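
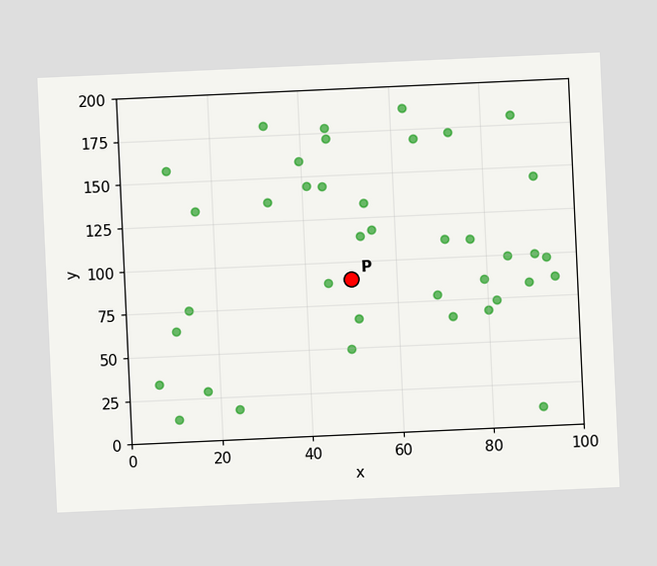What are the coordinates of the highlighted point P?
The chart is tilted about 3° counter-clockwise. Following the gridlines from P to each axis, P sits at (50, 90).

(50, 90)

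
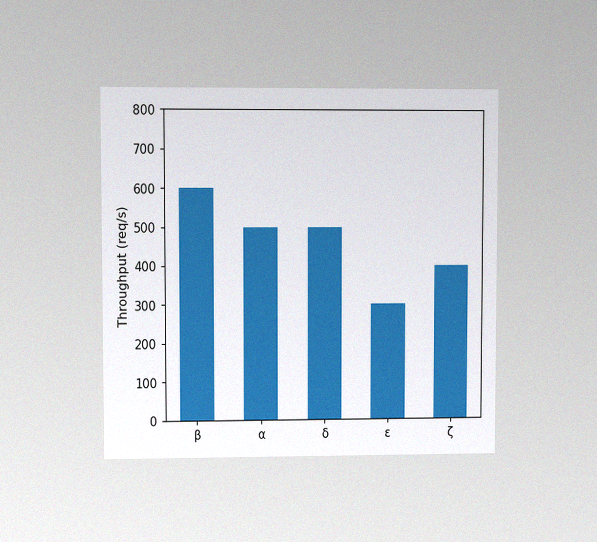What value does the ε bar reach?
300req/s

The chart is viewed at a slight angle, with some photo noise. Reading along the chart's y-axis, the ε bar reaches 300req/s.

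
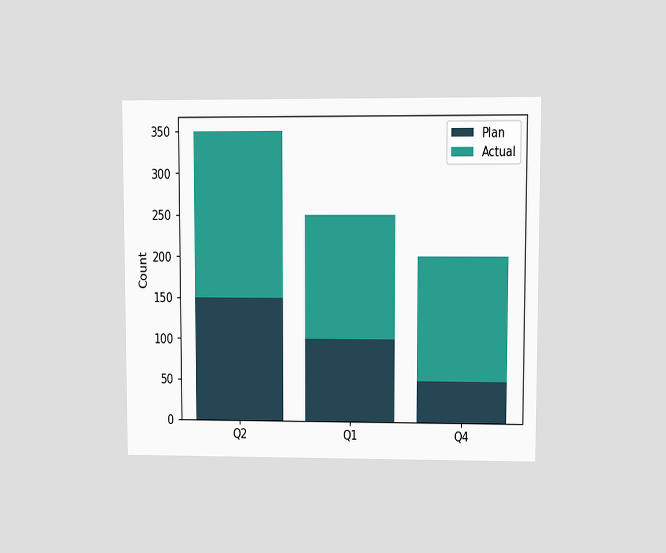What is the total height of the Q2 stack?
350

The chart is viewed at a slight angle. The Q2 stack's top reaches 350 on the y-axis.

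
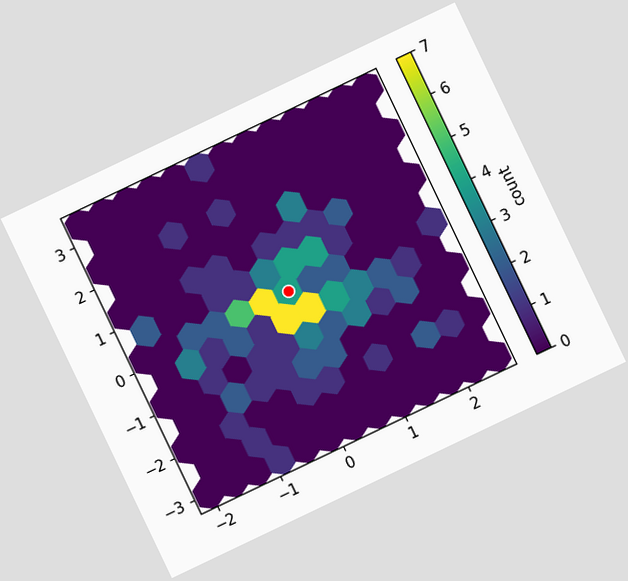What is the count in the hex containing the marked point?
4

The chart is tilted about 25° counter-clockwise. The marked hex reads 4 on the colorbar.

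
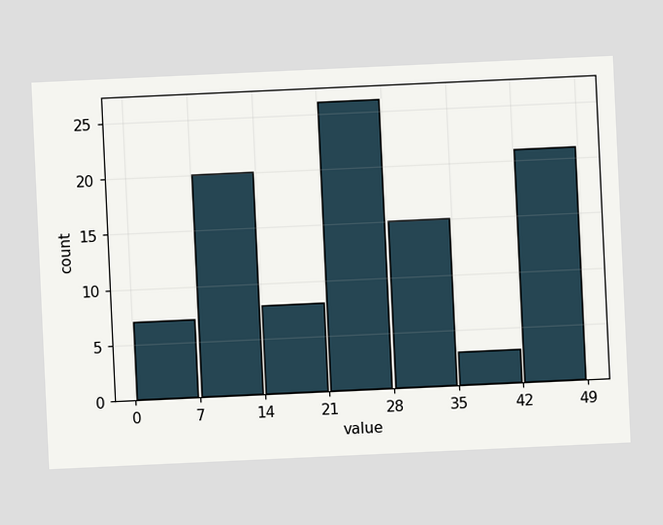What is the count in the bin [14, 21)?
The chart is tilted about 3° counter-clockwise. The [14, 21) bin has height 8.

8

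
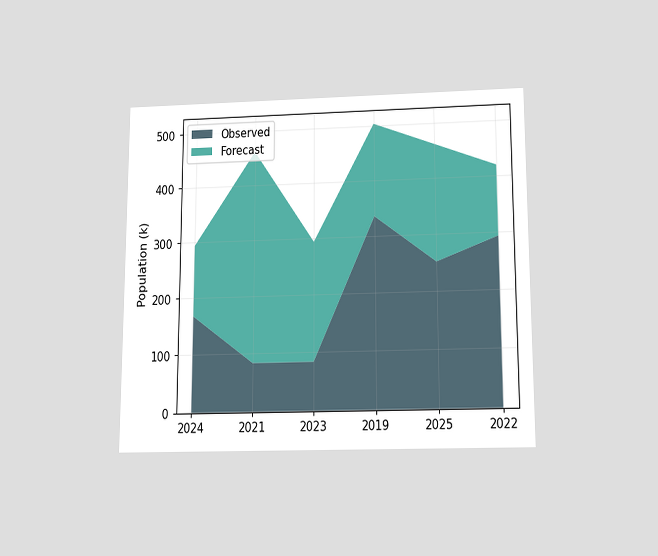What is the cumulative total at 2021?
462k

The chart is viewed slightly from below. The stacked total at 2021 reaches 462k.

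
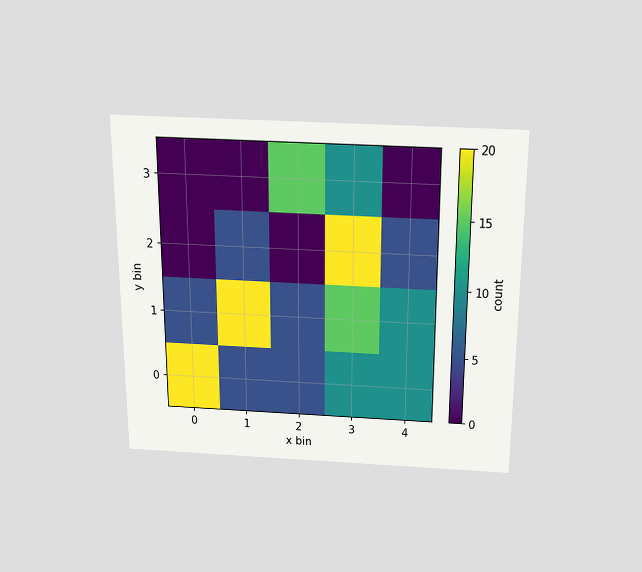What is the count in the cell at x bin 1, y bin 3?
The chart is viewed slightly from above. Matching the cell (1, 3) against the colorbar gives 0.

0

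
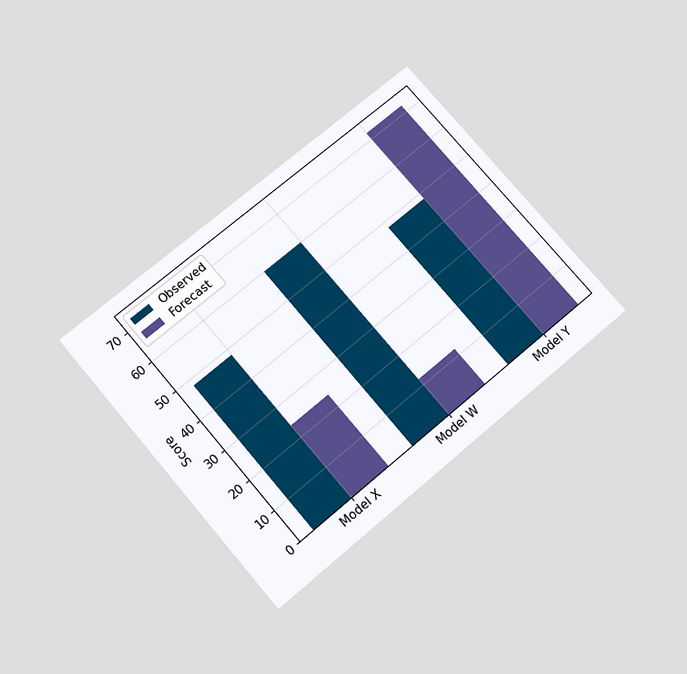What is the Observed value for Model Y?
48

The chart is tilted about 40° counter-clockwise and viewed slightly from below. The Observed bar at Model Y reaches 48 on the y-axis.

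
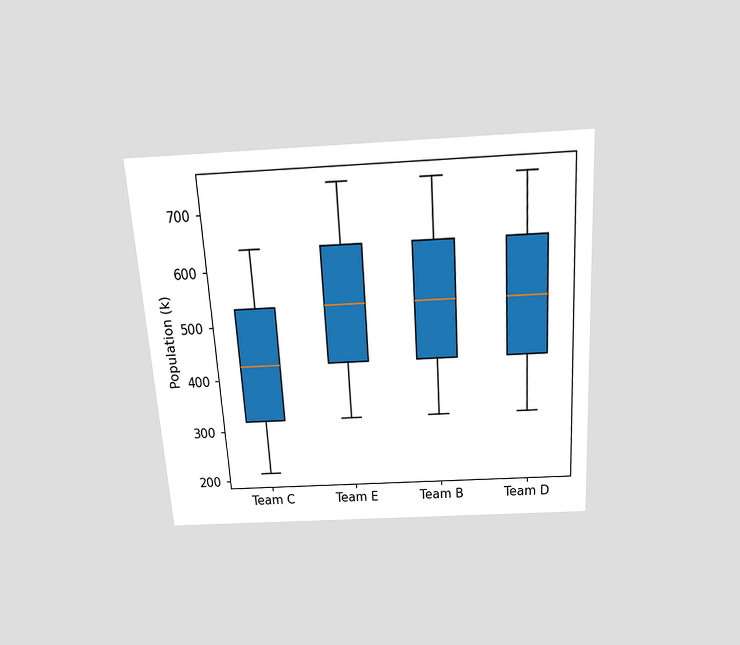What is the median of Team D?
530k

The chart is tilted about 4° counter-clockwise and viewed slightly from above. The median line in the Team D box sits at 530k.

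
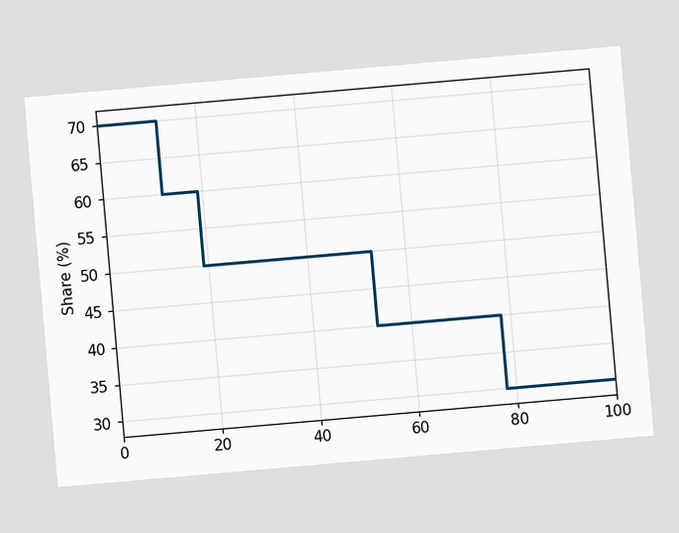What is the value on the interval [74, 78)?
40%

The chart is tilted about 5° counter-clockwise. On [74, 78) the step sits at 40%.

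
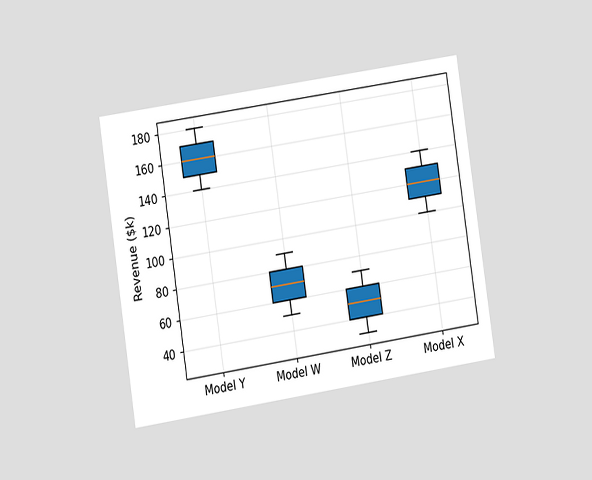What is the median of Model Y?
$160k

The chart is tilted about 9° counter-clockwise and viewed at a slight angle. The median line in the Model Y box sits at $160k.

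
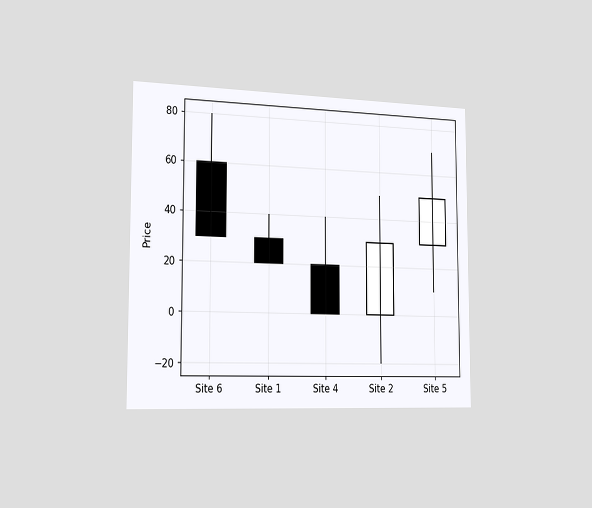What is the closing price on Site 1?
20

The chart is viewed slightly from the left. The Site 1 candle closes at 20.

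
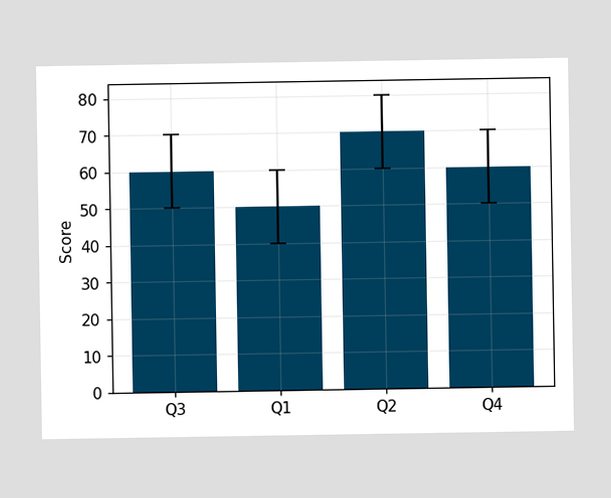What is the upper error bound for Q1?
The Q1 bar's upper whisker reaches 60.

60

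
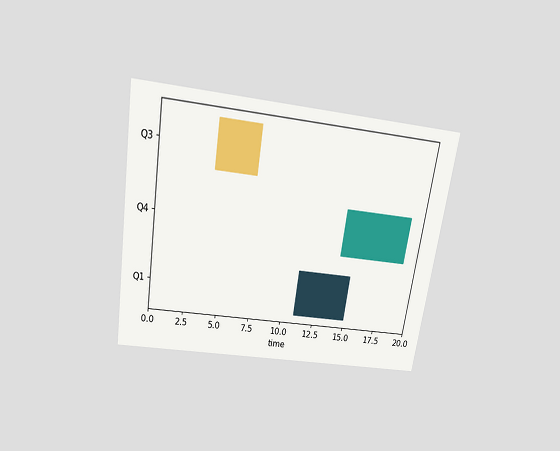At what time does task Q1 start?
11

The chart is tilted about 9° clockwise and viewed slightly from above. The Q1 bar begins at t=11.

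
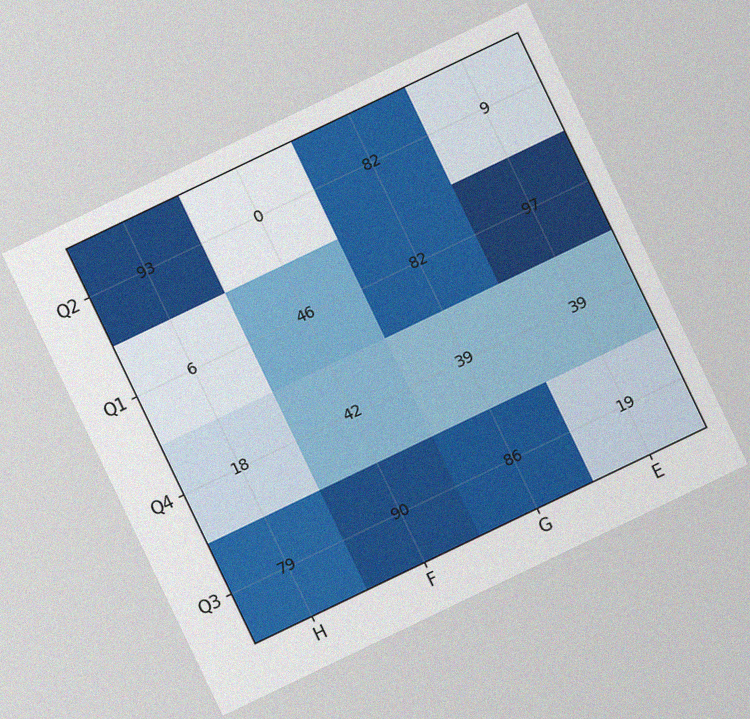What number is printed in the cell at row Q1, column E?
The chart is tilted about 26° counter-clockwise, with some photo noise. The (Q1, E) cell reads 97.

97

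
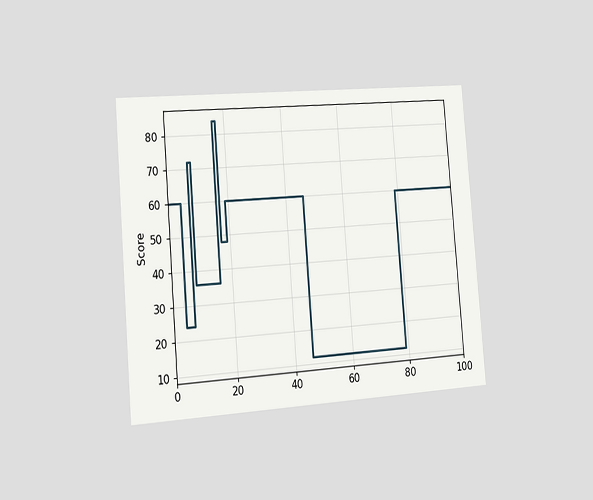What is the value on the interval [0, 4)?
The chart is tilted about 5° counter-clockwise and viewed slightly from the left. On [0, 4) the step sits at 60.

60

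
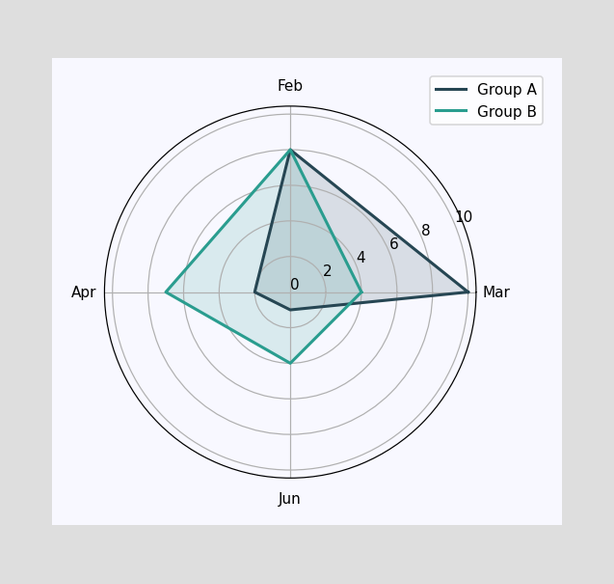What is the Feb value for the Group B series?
8

On the Feb axis, Group B reaches 8.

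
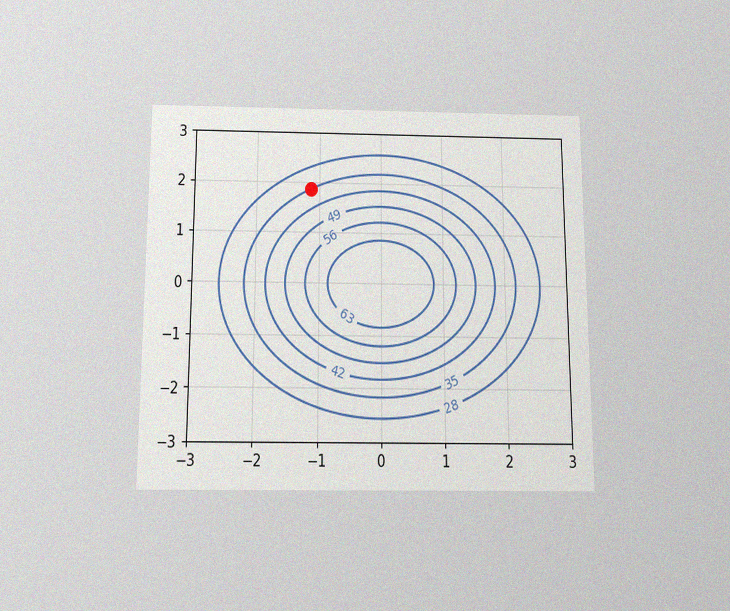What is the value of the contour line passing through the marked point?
The chart is viewed slightly from below, with some photo noise. The marked point sits on the contour labelled 35.

35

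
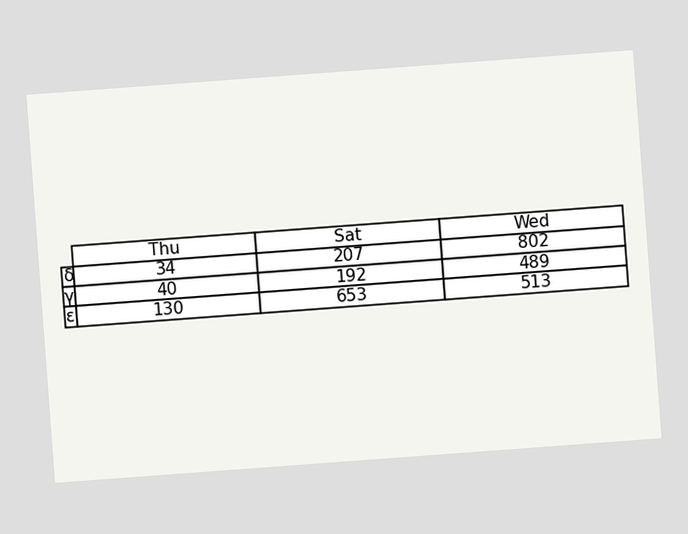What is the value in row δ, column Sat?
207

The chart is tilted about 4° counter-clockwise. The (δ, Sat) cell reads 207.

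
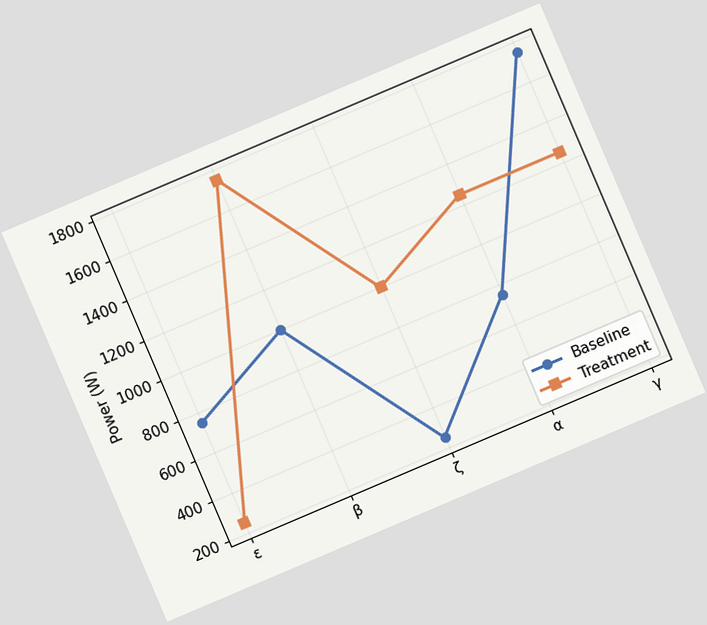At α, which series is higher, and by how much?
The chart is tilted about 23° counter-clockwise. At α, Treatment sits above the other line by 500W.

Treatment, by 500W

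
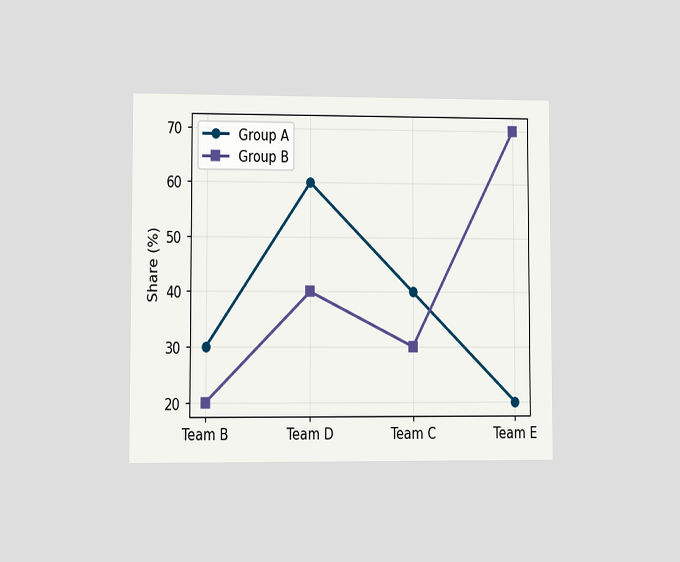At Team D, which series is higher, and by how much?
Group A, by 20%

The chart is viewed at a slight angle. At Team D, Group A sits above the other line by 20%.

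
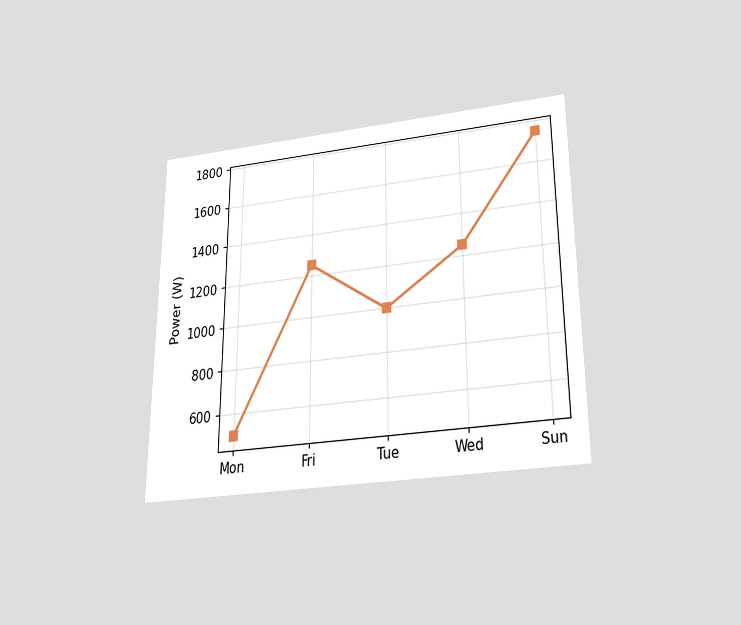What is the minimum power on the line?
The chart is viewed slightly from below. The lowest point is at Mon, and reading across to the y-axis gives 500W.

500W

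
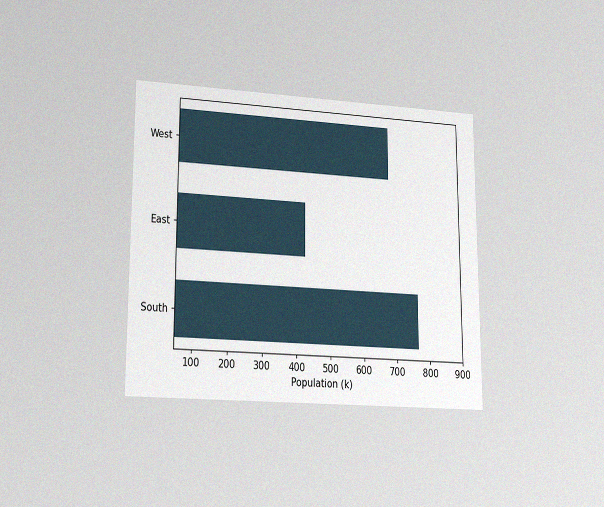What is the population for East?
425k

The chart is viewed at a slight angle, with some photo noise. Reading along the chart's x-axis, the East bar reaches 425k.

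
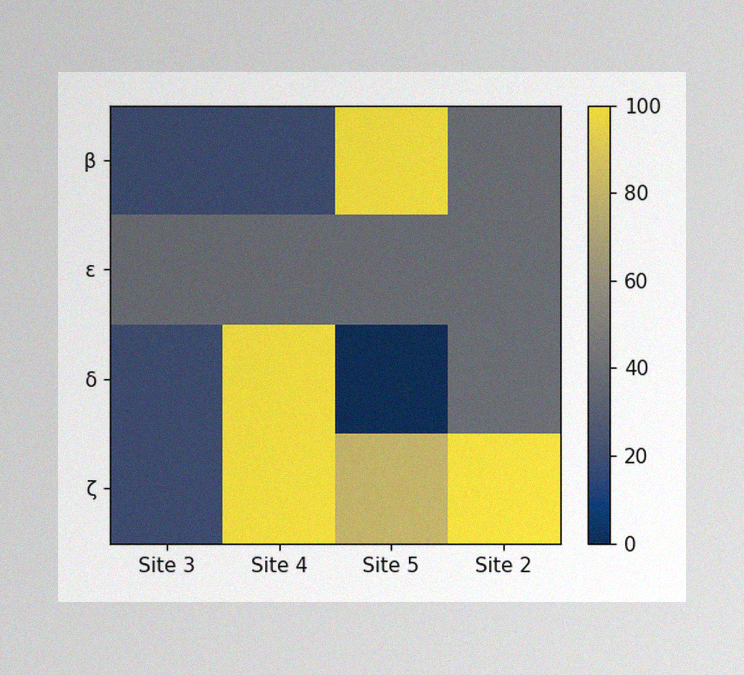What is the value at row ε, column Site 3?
40

The image has some photo noise and uneven lighting. Matching cell (ε, Site 3) against the colorbar gives 40.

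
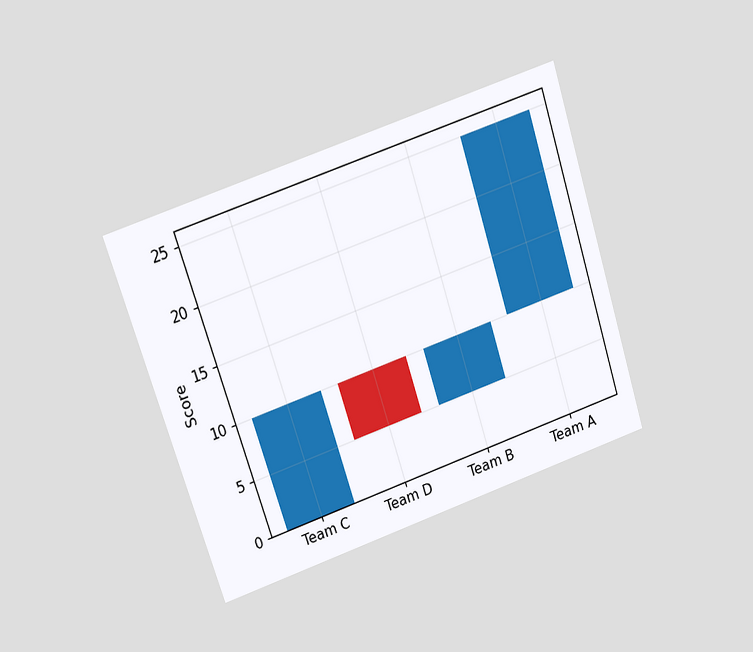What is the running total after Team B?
10

The chart is tilted about 18° counter-clockwise and viewed at a slight angle. After Team B the running total reaches 10.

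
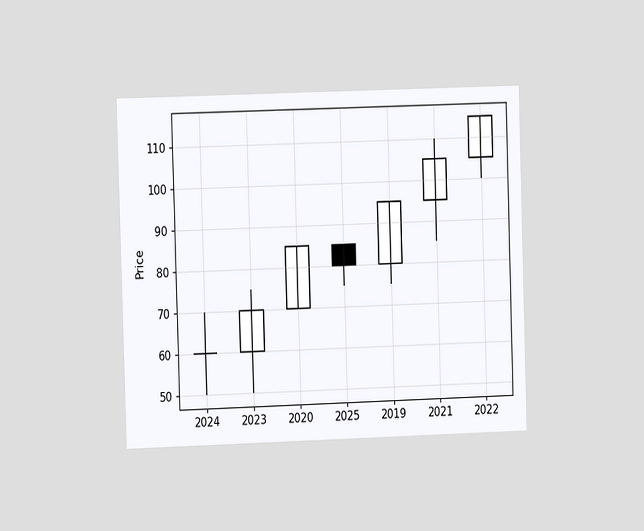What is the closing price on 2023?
The chart is viewed at a slight angle. The 2023 candle closes at 70.

70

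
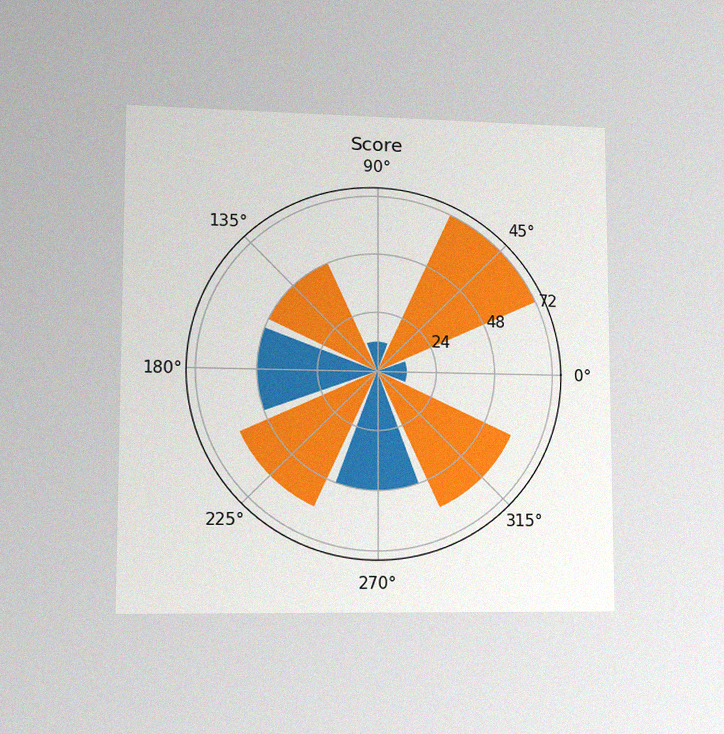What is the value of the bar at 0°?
12

The chart is viewed at a slight angle, with some photo noise. The bar at 0° reaches 12 on the radial axis.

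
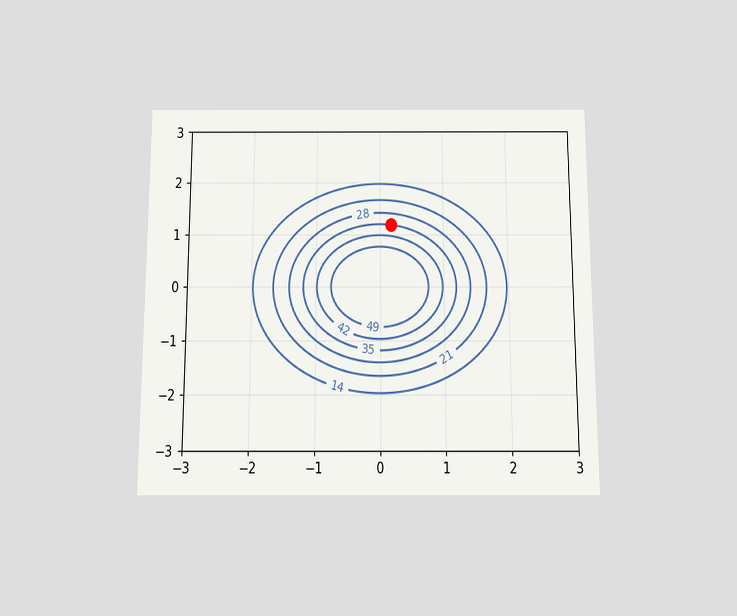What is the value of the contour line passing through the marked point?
The chart is viewed slightly from below. The marked point sits on the contour labelled 35.

35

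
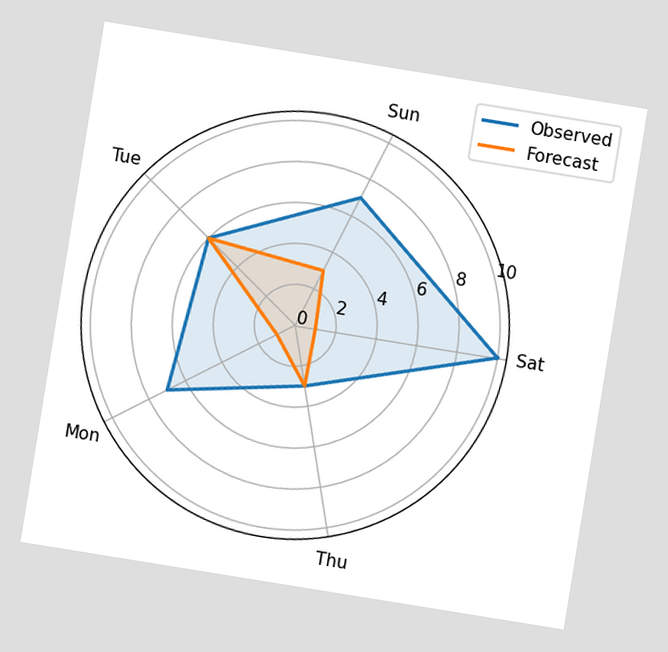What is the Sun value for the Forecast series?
3

The chart is tilted about 9° clockwise. On the Sun axis, Forecast reaches 3.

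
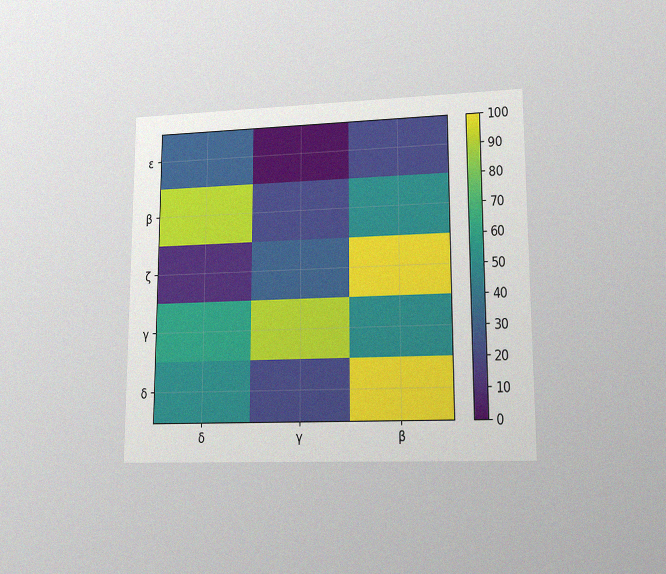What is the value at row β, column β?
The chart is viewed at a slight angle, with some photo noise. Matching cell (β, β) against the colorbar gives 50.

50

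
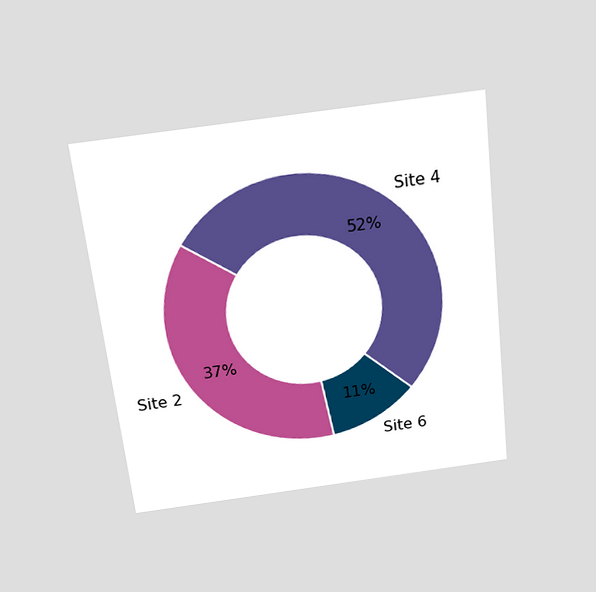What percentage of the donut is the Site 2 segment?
The chart is tilted about 6° counter-clockwise and viewed slightly from above. The Site 2 segment takes up 37% of the ring.

37%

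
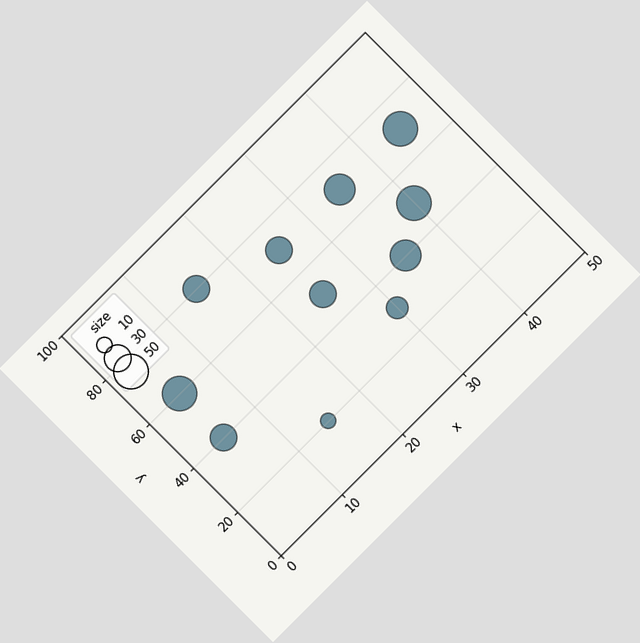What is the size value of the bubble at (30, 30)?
20

The chart is tilted about 45° counter-clockwise. Matching the bubble at (30, 30) against the size legend gives 20.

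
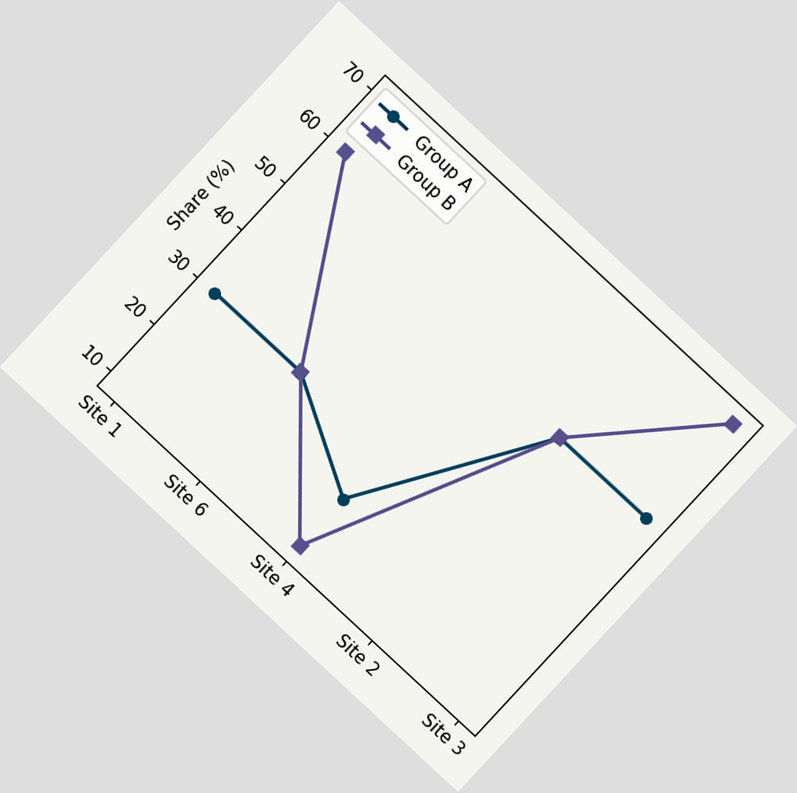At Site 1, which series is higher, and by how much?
Group B, by 30%

The chart is tilted about 43° clockwise. At Site 1, Group B sits above the other line by 30%.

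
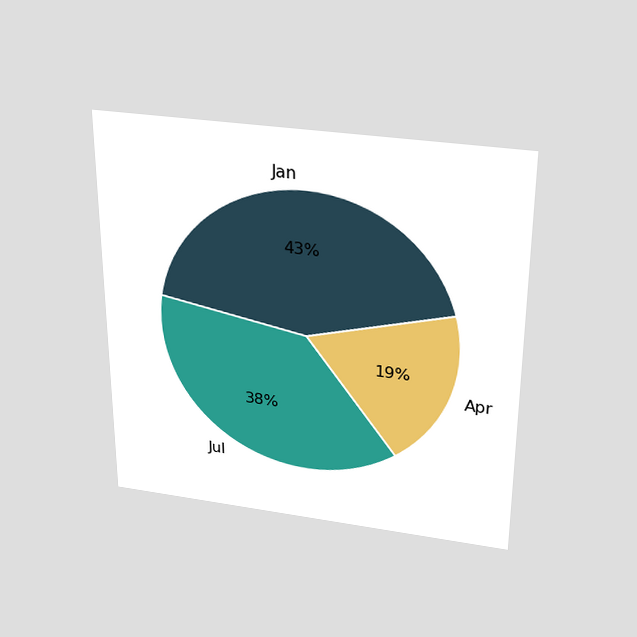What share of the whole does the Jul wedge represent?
The chart is viewed slightly from above. The Jul slice takes up 38% of the pie.

38%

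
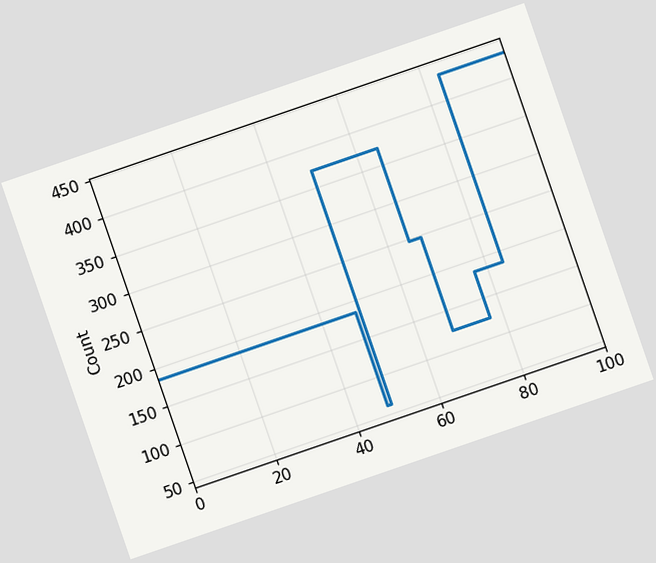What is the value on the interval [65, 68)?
248

The chart is tilted about 19° counter-clockwise. On [65, 68) the step sits at 248.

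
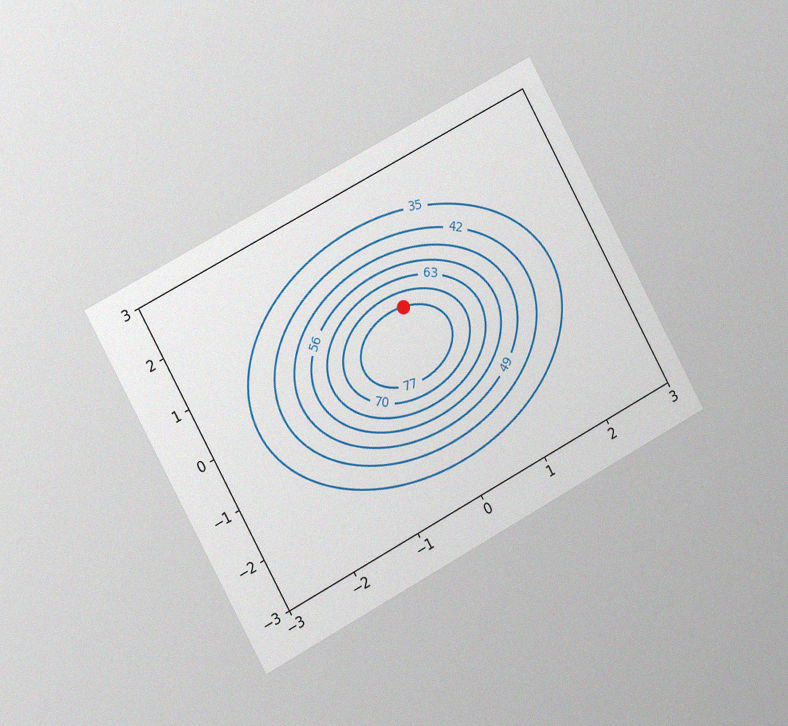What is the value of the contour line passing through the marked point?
77

The chart is tilted about 29° counter-clockwise and viewed slightly from the left, with some photo noise. The marked point sits on the contour labelled 77.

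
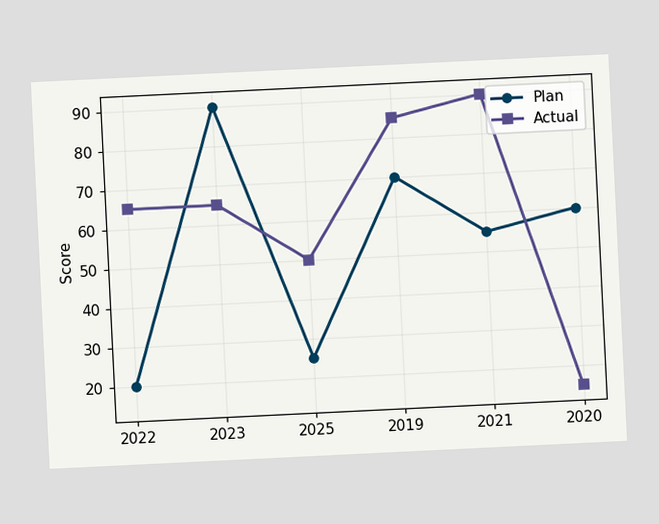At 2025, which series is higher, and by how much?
Actual, by 25

The chart is tilted about 3° counter-clockwise. At 2025, Actual sits above the other line by 25.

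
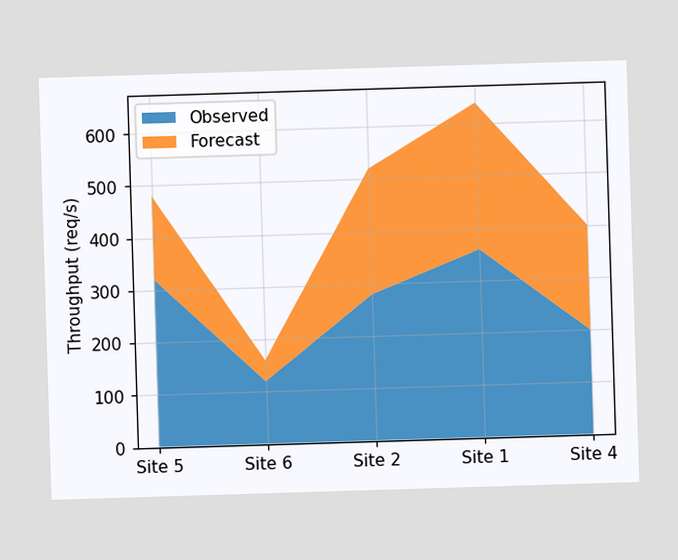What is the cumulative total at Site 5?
480req/s

The stacked total at Site 5 reaches 480req/s.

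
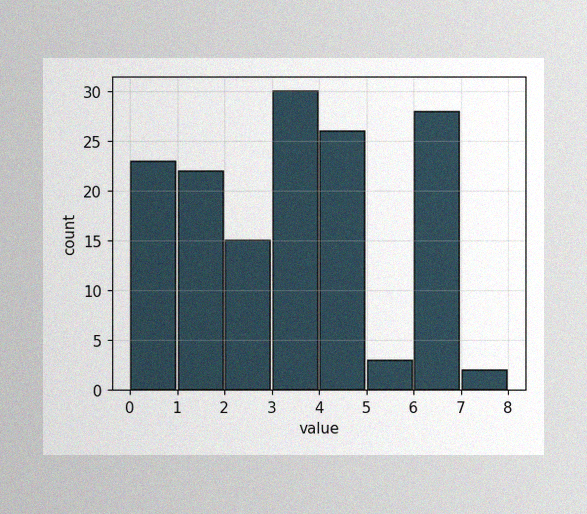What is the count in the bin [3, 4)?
The image has some photo noise and uneven lighting. The [3, 4) bin has height 30.

30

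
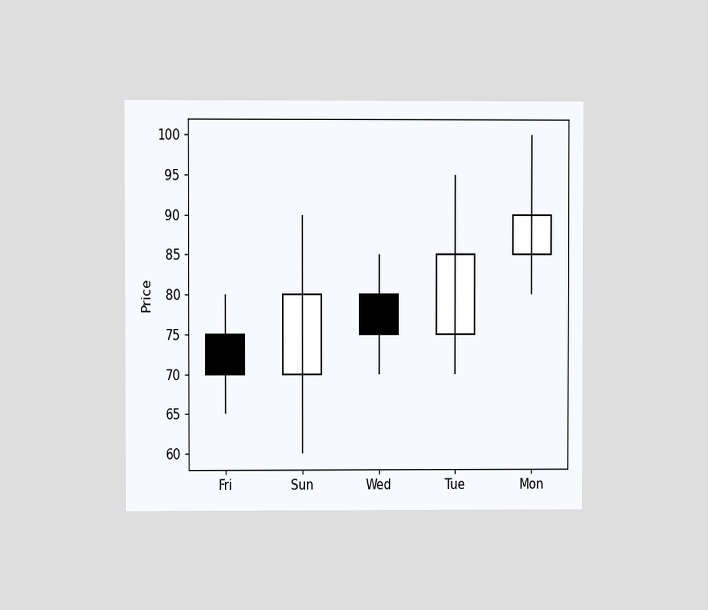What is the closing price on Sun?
The chart is viewed at a slight angle. The Sun candle closes at 80.

80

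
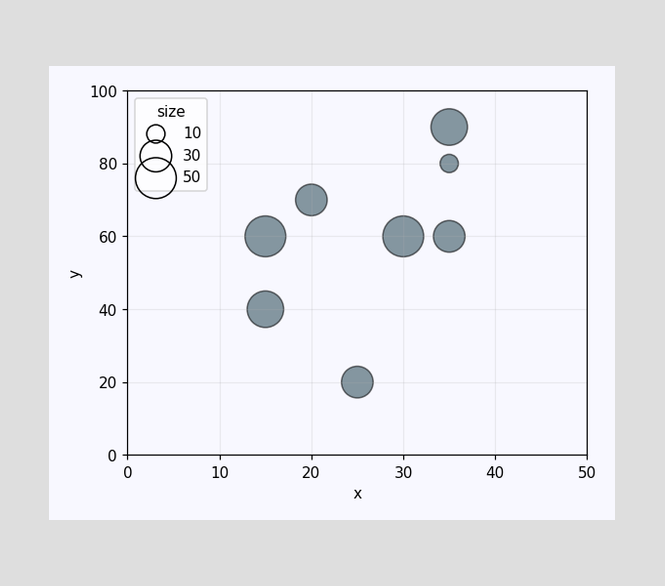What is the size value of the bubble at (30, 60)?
Matching the bubble at (30, 60) against the size legend gives 50.

50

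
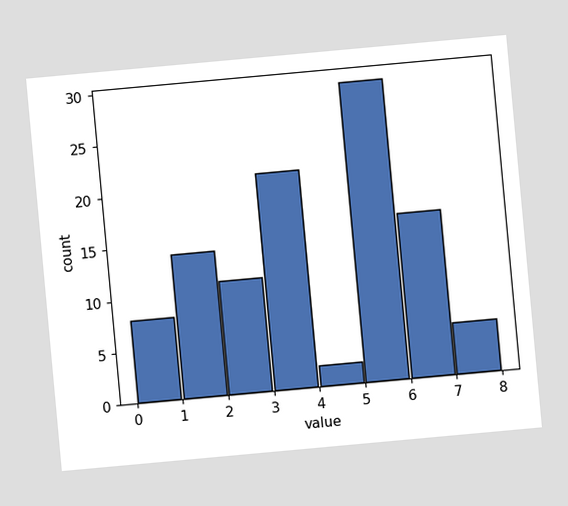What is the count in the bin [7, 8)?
The chart is tilted about 5° counter-clockwise. The [7, 8) bin has height 5.

5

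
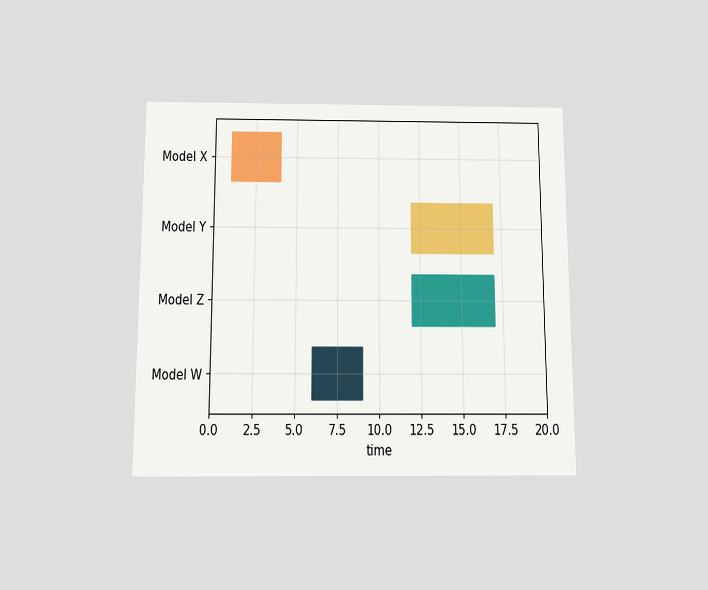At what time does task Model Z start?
The chart is viewed slightly from below. The Model Z bar begins at t=12.

12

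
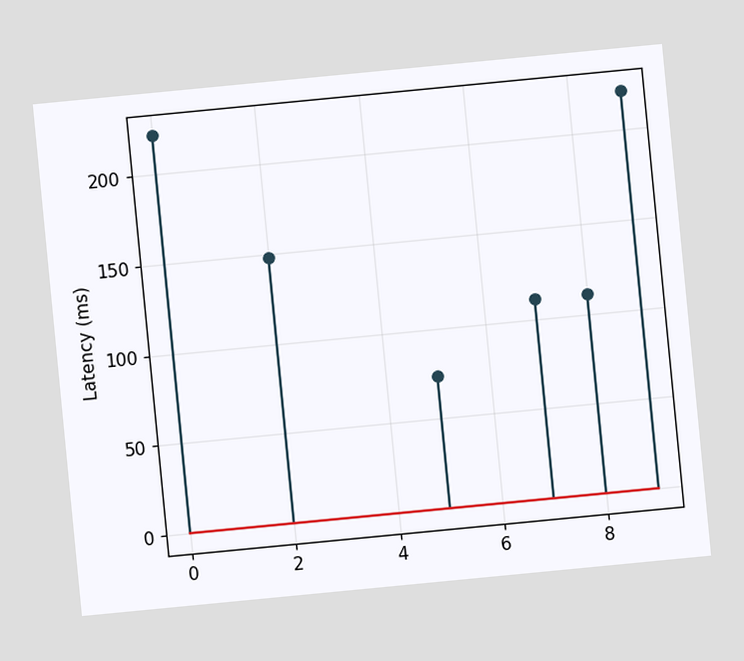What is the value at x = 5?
The chart is tilted about 5° counter-clockwise. The stem at x=5 reaches 74ms.

74ms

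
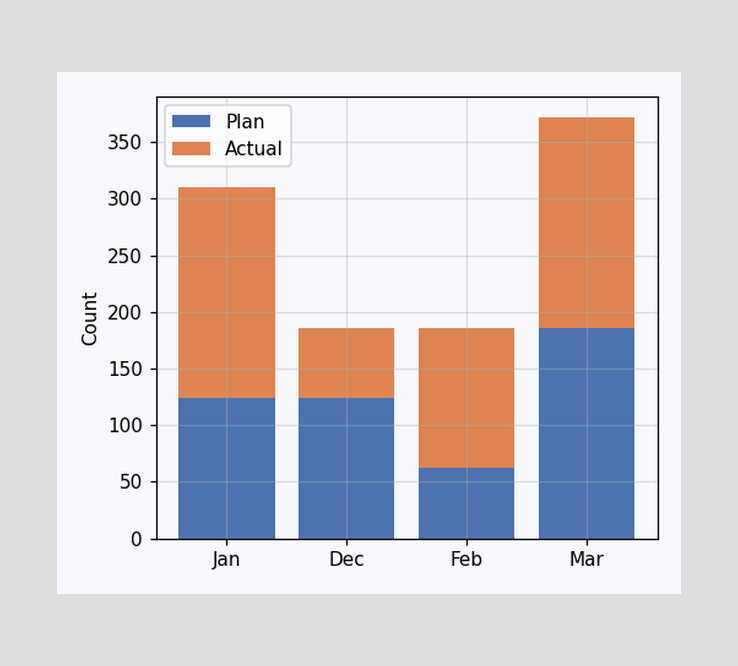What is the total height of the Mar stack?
The Mar stack's top reaches 372 on the y-axis.

372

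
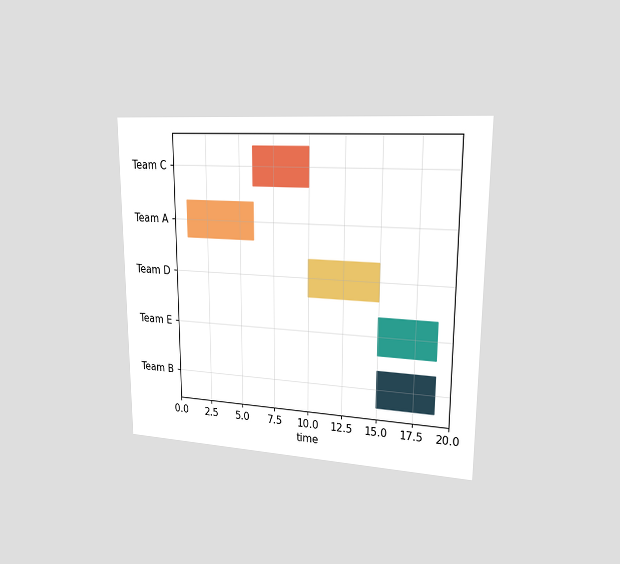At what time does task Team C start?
The chart is viewed slightly from the right. The Team C bar begins at t=6.

6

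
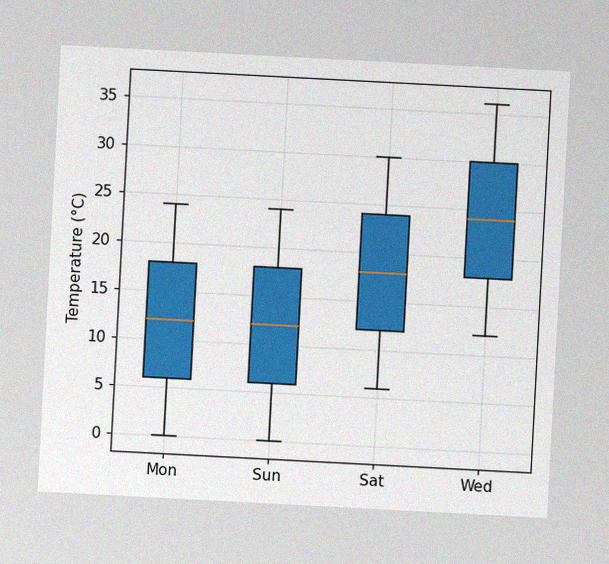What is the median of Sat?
18°C

The chart is tilted about 3° clockwise, with some photo noise. The median line in the Sat box sits at 18°C.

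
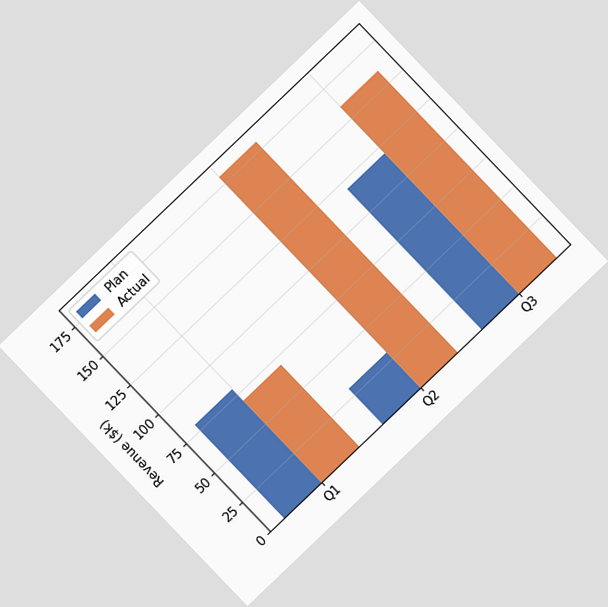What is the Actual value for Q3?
$160k

The chart is tilted about 44° counter-clockwise. The Actual bar at Q3 reaches $160k on the y-axis.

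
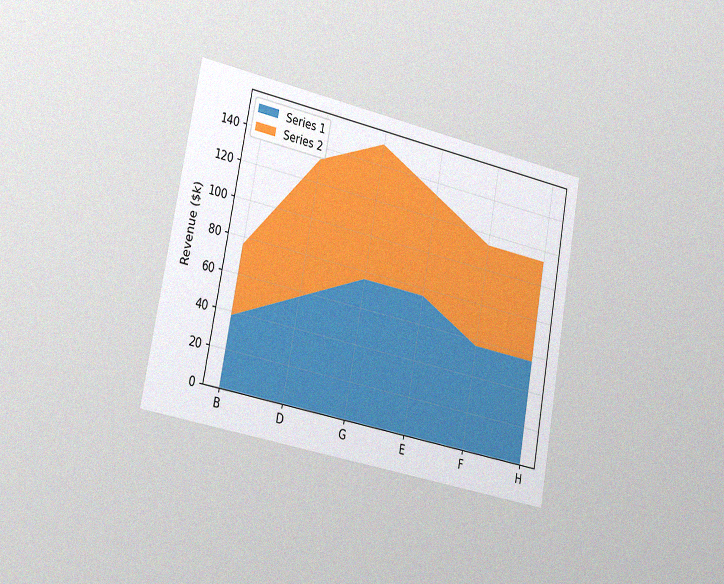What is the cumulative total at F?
$114k

The chart is tilted about 10° clockwise and viewed slightly from the left, with some photo noise. The stacked total at F reaches $114k.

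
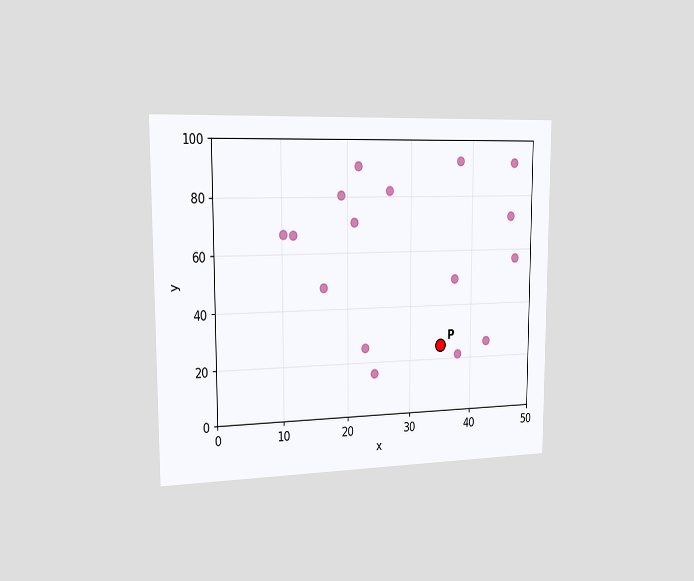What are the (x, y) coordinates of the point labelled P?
The chart is viewed slightly from the left. Following the gridlines from P to each axis, P sits at (35, 25).

(35, 25)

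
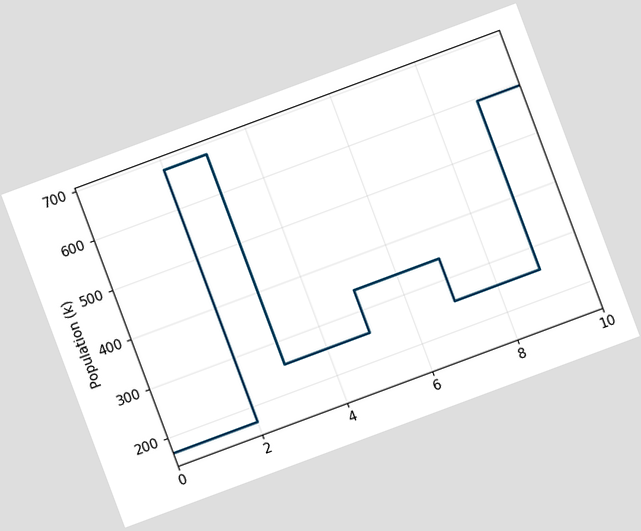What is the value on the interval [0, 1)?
The chart is tilted about 20° counter-clockwise. On [0, 1) the step sits at 170k.

170k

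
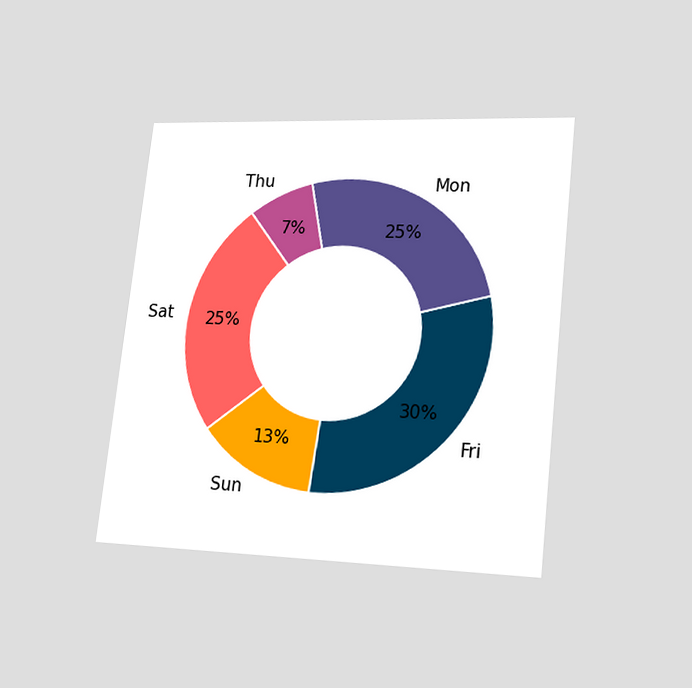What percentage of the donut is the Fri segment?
The chart is tilted about 6° clockwise and viewed at a slight angle. The Fri segment takes up 30% of the ring.

30%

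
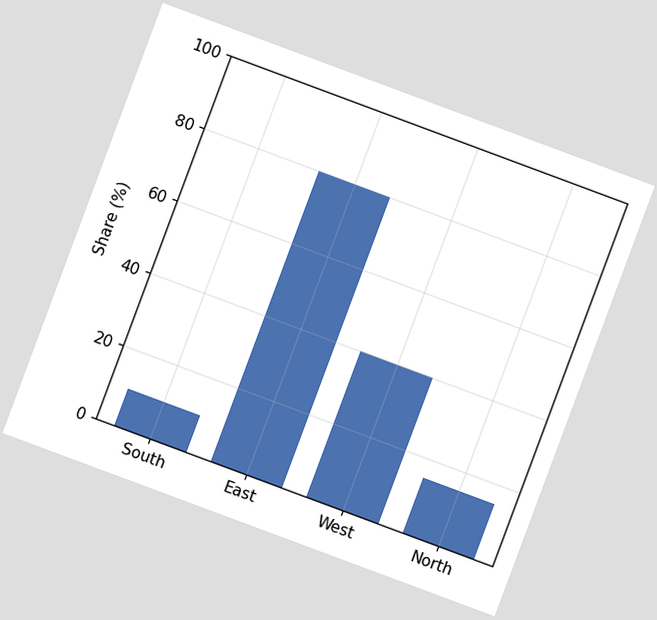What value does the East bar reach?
The chart is tilted about 20° clockwise. Reading along the chart's y-axis, the East bar reaches 80%.

80%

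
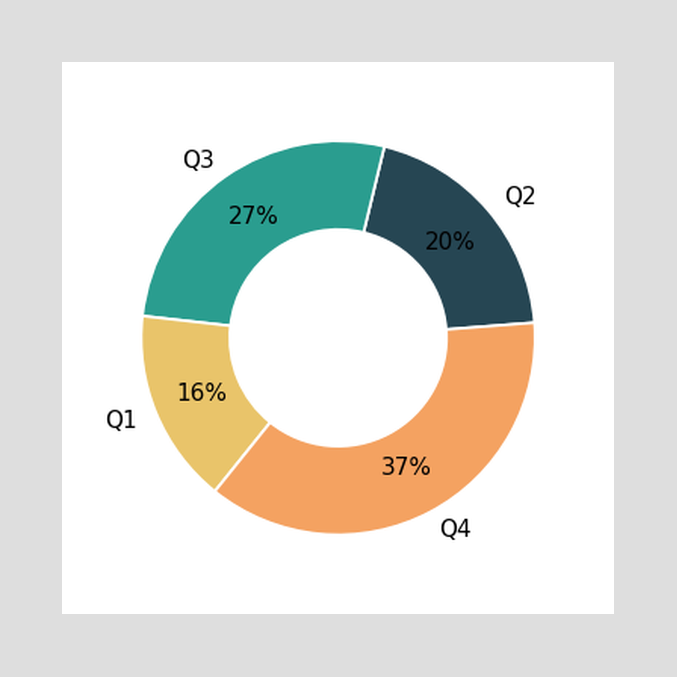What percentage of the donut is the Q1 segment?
16%

The Q1 segment takes up 16% of the ring.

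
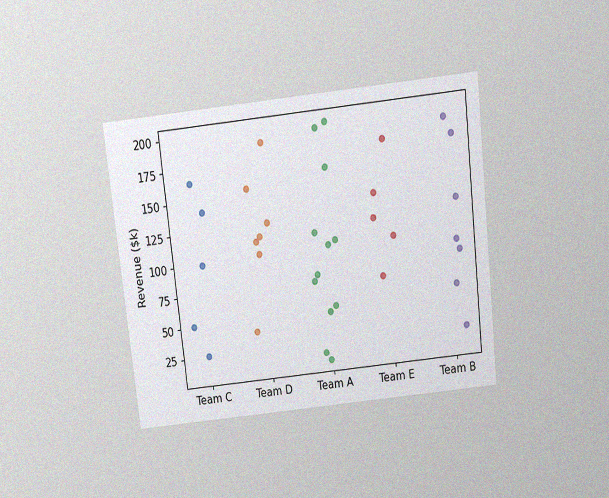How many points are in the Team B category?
The chart is tilted about 6° counter-clockwise and viewed slightly from above, with some photo noise. Counting the markers in the Team B column gives 7.

7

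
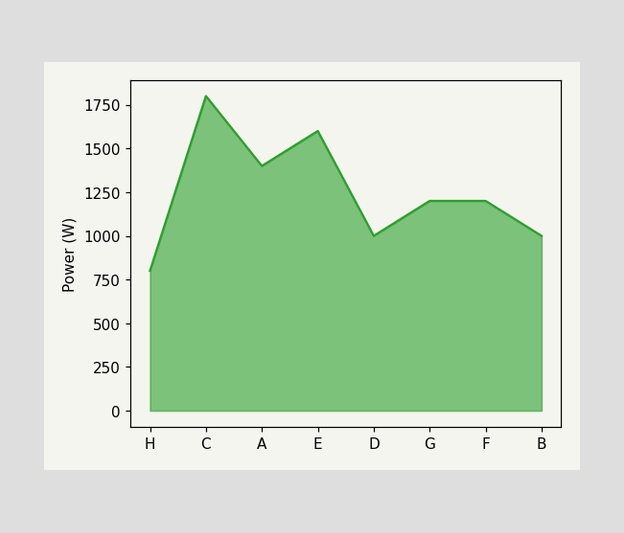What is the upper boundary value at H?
At H the upper boundary is at 800W.

800W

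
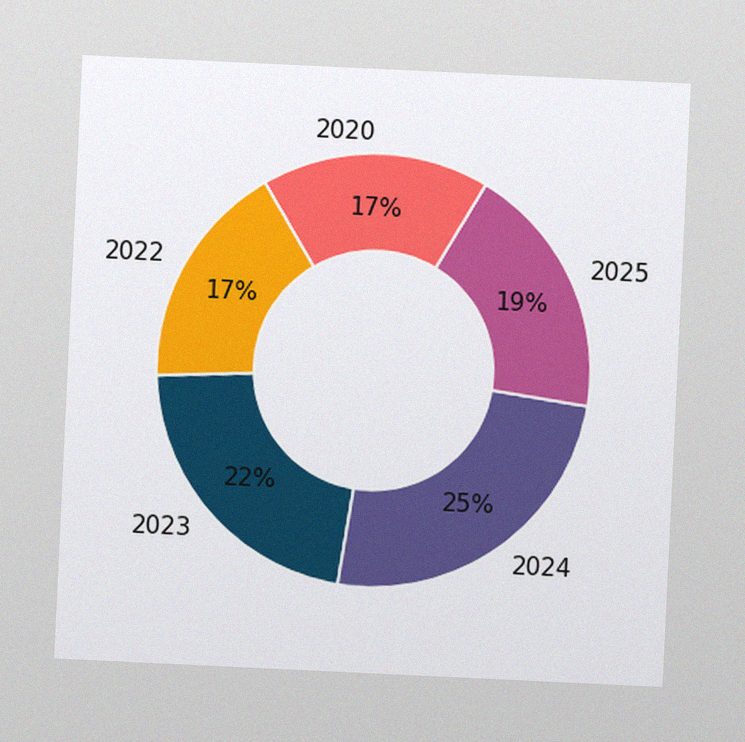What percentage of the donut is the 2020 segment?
17%

The chart is tilted about 3° clockwise, with some photo noise. The 2020 segment takes up 17% of the ring.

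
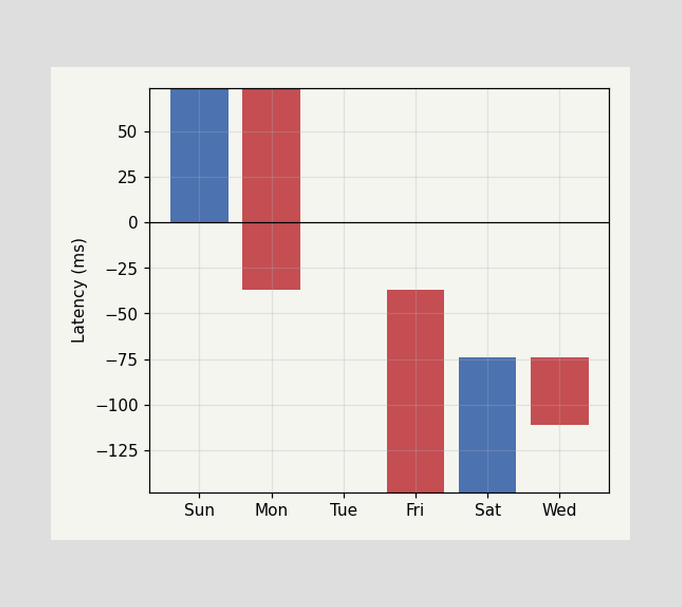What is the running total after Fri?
After Fri the running total reaches -148ms.

-148ms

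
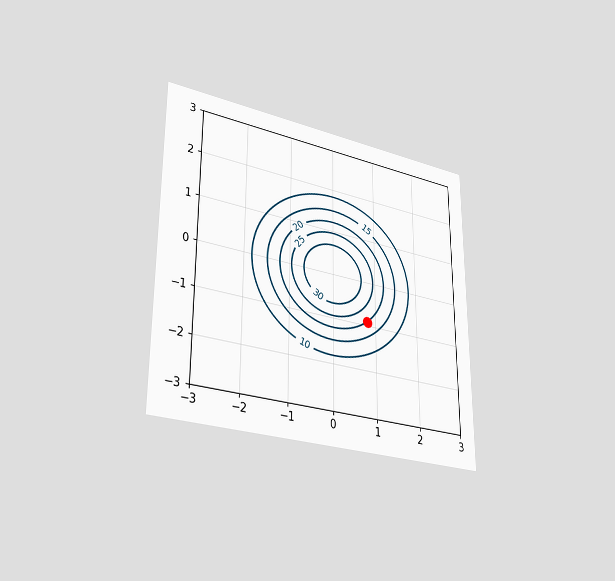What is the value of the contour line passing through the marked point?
20

The chart is viewed slightly from the left. The marked point sits on the contour labelled 20.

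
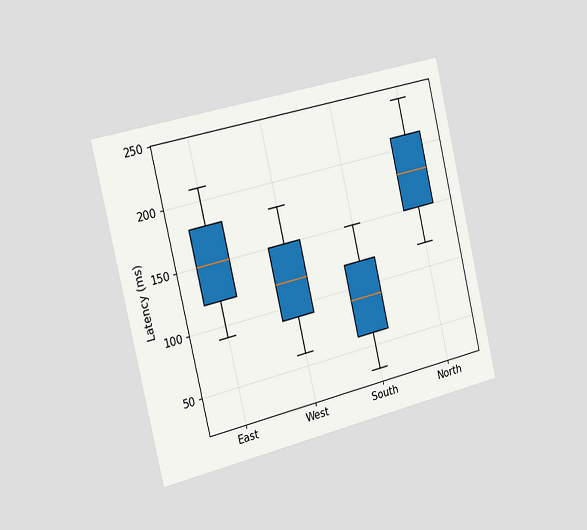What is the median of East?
The chart is tilted about 13° counter-clockwise and viewed slightly from the left. The median line in the East box sits at 150ms.

150ms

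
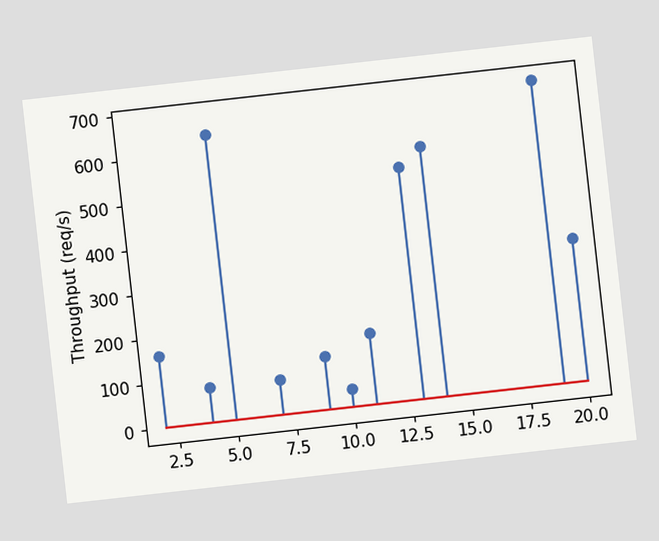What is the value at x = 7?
The chart is tilted about 6° counter-clockwise. The stem at x=7 reaches 80req/s.

80req/s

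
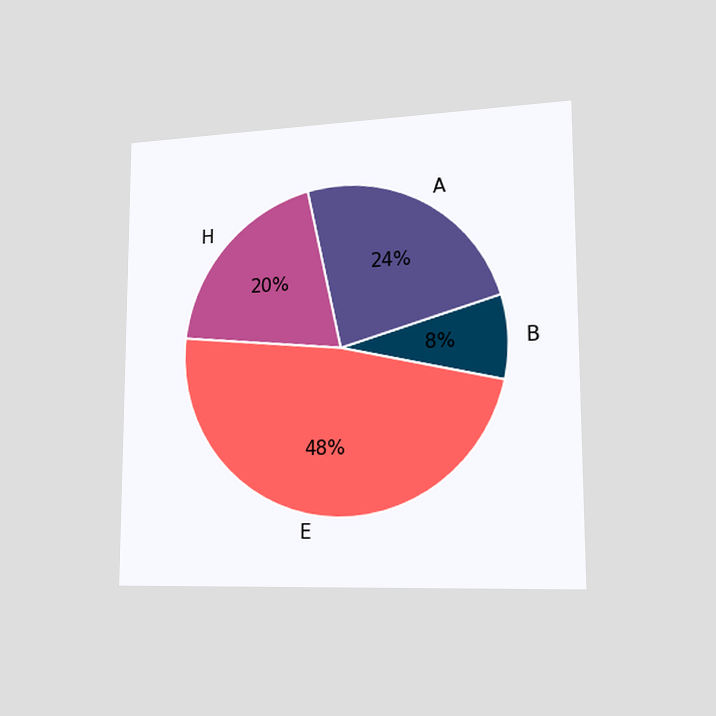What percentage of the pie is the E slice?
The chart is viewed slightly from the right. The E slice takes up 48% of the pie.

48%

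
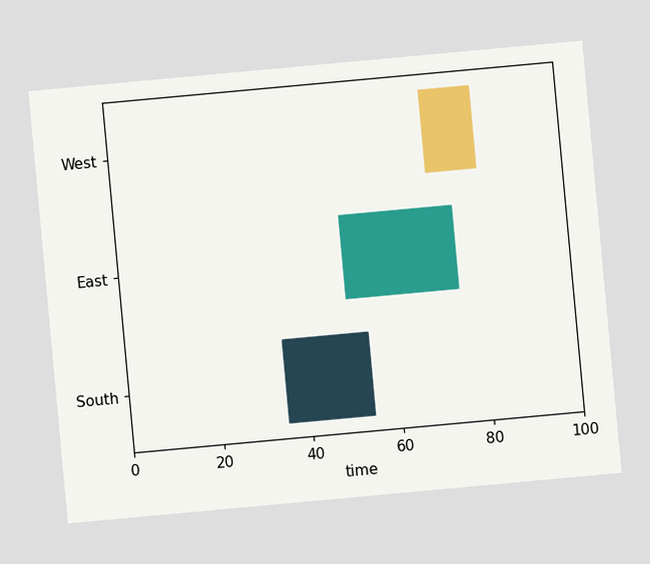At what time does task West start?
70

The chart is tilted about 5° counter-clockwise. The West bar begins at t=70.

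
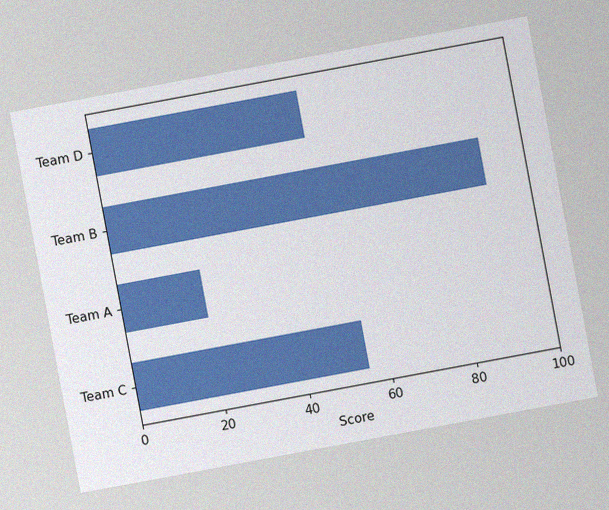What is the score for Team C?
The chart is tilted about 11° counter-clockwise, with some photo noise. Reading along the chart's x-axis, the Team C bar reaches 55.

55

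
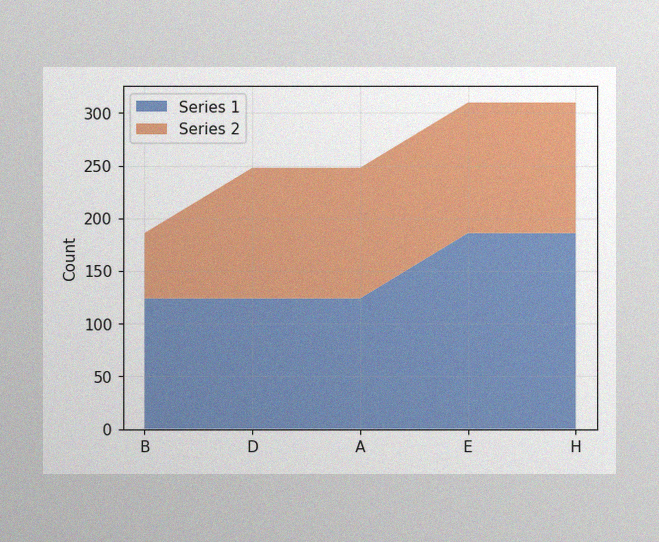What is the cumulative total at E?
The image has some photo noise and uneven lighting. The stacked total at E reaches 310.

310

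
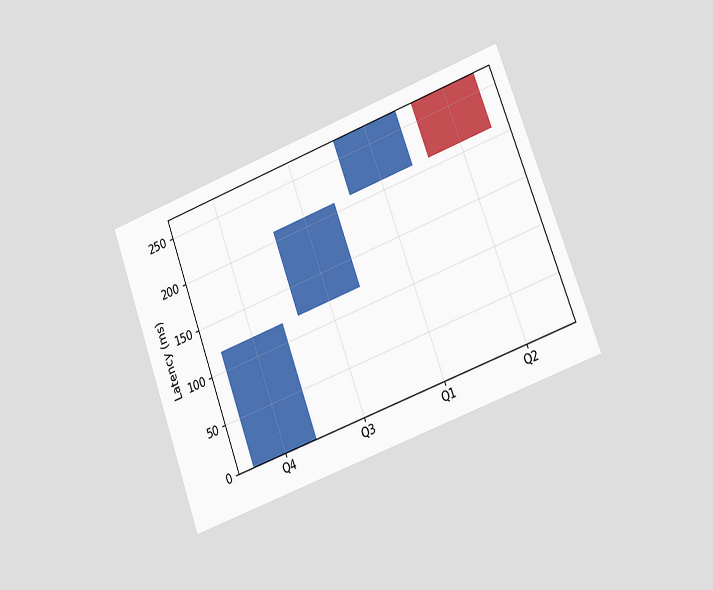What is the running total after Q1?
270ms

The chart is tilted about 20° counter-clockwise and viewed slightly from the right. After Q1 the running total reaches 270ms.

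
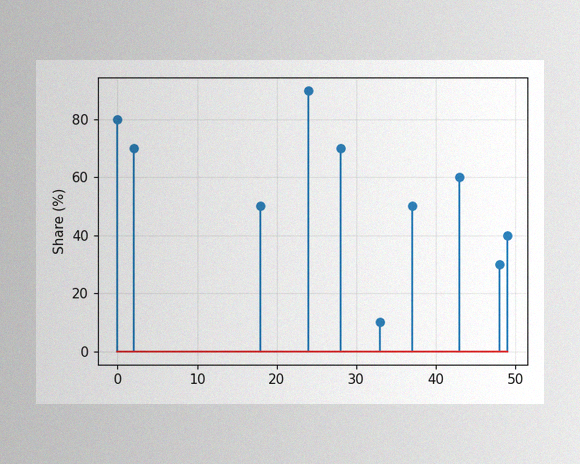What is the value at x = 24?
The image has some photo noise and uneven lighting. The stem at x=24 reaches 90%.

90%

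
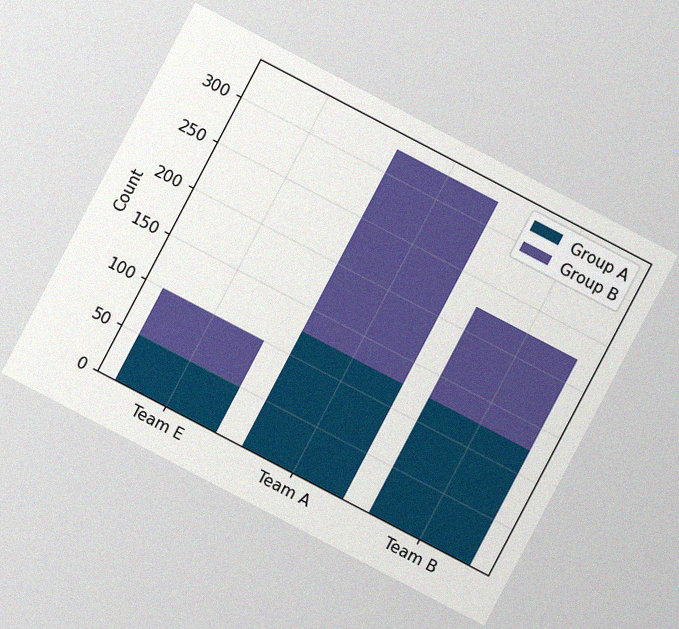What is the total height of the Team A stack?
The chart is tilted about 28° clockwise, with some photo noise. The Team A stack's top reaches 325 on the y-axis.

325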